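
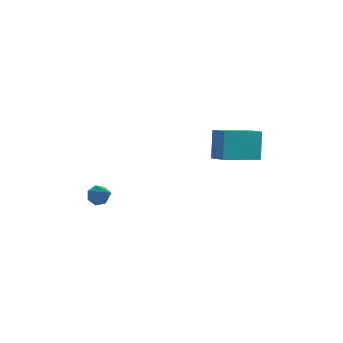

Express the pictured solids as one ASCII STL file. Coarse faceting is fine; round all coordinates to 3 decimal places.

solid 
facet normal -0.812 -0.455 0.366
outer loop
vertex 3.214 3.189 -0.471
vertex 2.683 3.766 -0.933
vertex 3.213 2.288 -1.594
endloop
endfacet
facet normal 0.583 -0.634 0.508
outer loop
vertex 4.797 3.174 -2.307
vertex 3.214 3.189 -0.471
vertex 3.213 2.288 -1.594
endloop
endfacet
facet normal -0.812 -0.455 0.365
outer loop
vertex 3.213 2.288 -1.594
vertex 2.683 3.766 -0.933
vertex 2.682 2.865 -2.057
endloop
endfacet
facet normal -0.001 -0.626 -0.780
outer loop
vertex 2.682 2.865 -2.057
vertex 4.797 3.174 -2.307
vertex 3.213 2.288 -1.594
endloop
endfacet
facet normal 0.001 0.626 0.780
outer loop
vertex 3.214 3.189 -0.471
vertex 4.267 4.652 -1.646
vertex 2.683 3.766 -0.933
endloop
endfacet
facet normal 0.583 -0.634 0.508
outer loop
vertex 4.798 4.075 -1.183
vertex 3.214 3.189 -0.471
vertex 4.797 3.174 -2.307
endloop
endfacet
facet normal 0.000 0.626 0.780
outer loop
vertex 4.798 4.075 -1.183
vertex 4.267 4.652 -1.646
vertex 3.214 3.189 -0.471
endloop
endfacet
facet normal -0.583 0.634 -0.508
outer loop
vertex 2.683 3.766 -0.933
vertex 4.267 4.652 -1.646
vertex 2.682 2.865 -2.057
endloop
endfacet
facet normal -0.001 -0.625 -0.780
outer loop
vertex 4.266 3.751 -2.769
vertex 4.797 3.174 -2.307
vertex 2.682 2.865 -2.057
endloop
endfacet
facet normal -0.583 0.634 -0.508
outer loop
vertex 2.682 2.865 -2.057
vertex 4.267 4.652 -1.646
vertex 4.266 3.751 -2.769
endloop
endfacet
facet normal 0.812 0.455 -0.365
outer loop
vertex 4.266 3.751 -2.769
vertex 4.798 4.075 -1.183
vertex 4.797 3.174 -2.307
endloop
endfacet
facet normal 0.812 0.454 -0.365
outer loop
vertex 4.267 4.652 -1.646
vertex 4.798 4.075 -1.183
vertex 4.266 3.751 -2.769
endloop
endfacet
facet normal -0.369 0.611 -0.700
outer loop
vertex -1.525 -0.418 -2.333
vertex -1.841 -0.225 -1.998
vertex -1.378 -0.076 -2.112
endloop
endfacet
facet normal 0.928 -0.193 -0.319
outer loop
vertex -1.525 -0.418 -2.333
vertex -1.378 -0.076 -2.112
vertex -1.159 -1.355 -0.702
endloop
endfacet
facet normal -0.369 0.610 -0.702
outer loop
vertex -1.378 -0.076 -2.112
vertex -1.841 -0.225 -1.998
vertex -1.58 0.155 -1.805
endloop
endfacet
facet normal 0.869 0.426 0.251
outer loop
vertex -1.378 -0.076 -2.112
vertex -1.58 0.155 -1.805
vertex -1.159 -1.355 -0.702
endloop
endfacet
facet normal -0.371 0.610 -0.700
outer loop
vertex -1.58 0.155 -1.805
vertex -1.841 -0.225 -1.998
vertex -1.978 0.099 -1.643
endloop
endfacet
facet normal 0.222 0.615 0.757
outer loop
vertex -1.58 0.155 -1.805
vertex -1.978 0.099 -1.643
vertex -1.159 -1.355 -0.702
endloop
endfacet
facet normal -0.367 0.612 -0.700
outer loop
vertex -1.978 0.099 -1.643
vertex -1.841 -0.225 -1.998
vertex -2.274 -0.2 -1.749
endloop
endfacet
facet normal -0.527 0.232 0.817
outer loop
vertex -1.978 0.099 -1.643
vertex -2.274 -0.2 -1.749
vertex -1.159 -1.355 -0.702
endloop
endfacet
facet normal -0.368 0.610 -0.701
outer loop
vertex -2.274 -0.2 -1.749
vertex -1.841 -0.225 -1.998
vertex -2.243 -0.518 -2.042
endloop
endfacet
facet normal -0.813 -0.435 0.386
outer loop
vertex -2.274 -0.2 -1.749
vertex -2.243 -0.518 -2.042
vertex -1.159 -1.355 -0.702
endloop
endfacet
facet normal -0.368 0.610 -0.701
outer loop
vertex -2.243 -0.518 -2.042
vertex -1.841 -0.225 -1.998
vertex -1.91 -0.616 -2.302
endloop
endfacet
facet normal -0.423 -0.882 -0.209
outer loop
vertex -2.243 -0.518 -2.042
vertex -1.91 -0.616 -2.302
vertex -1.159 -1.355 -0.702
endloop
endfacet
facet normal -0.370 0.610 -0.701
outer loop
vertex -1.91 -0.616 -2.302
vertex -1.841 -0.225 -1.998
vertex -1.525 -0.418 -2.333
endloop
endfacet
facet normal 0.356 -0.774 -0.524
outer loop
vertex -1.91 -0.616 -2.302
vertex -1.525 -0.418 -2.333
vertex -1.159 -1.355 -0.702
endloop
endfacet

endsolid


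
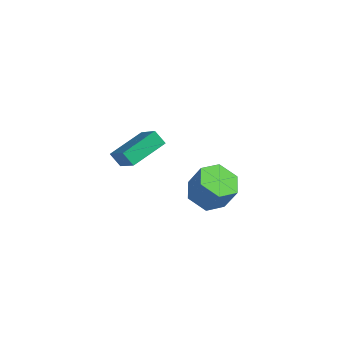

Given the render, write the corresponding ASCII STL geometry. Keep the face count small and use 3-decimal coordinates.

solid 
facet normal -0.410 -0.108 -0.905
outer loop
vertex 2.456 -0.807 -1.895
vertex 1.495 -0.868 -1.452
vertex 1.886 0.074 -1.742
endloop
endfacet
facet normal 0.737 0.546 -0.399
outer loop
vertex 2.456 -0.807 -1.895
vertex 1.886 0.074 -1.742
vertex 3.047 -0.652 -0.591
endloop
endfacet
facet normal 0.737 0.546 -0.399
outer loop
vertex 3.047 -0.652 -0.591
vertex 1.886 0.074 -1.742
vertex 2.477 0.229 -0.438
endloop
endfacet
facet normal 0.410 0.108 0.906
outer loop
vertex 3.047 -0.652 -0.591
vertex 2.477 0.229 -0.438
vertex 2.085 -0.712 -0.148
endloop
endfacet
facet normal -0.410 -0.108 -0.905
outer loop
vertex 1.886 0.074 -1.742
vertex 1.495 -0.868 -1.452
vertex 0.925 0.013 -1.299
endloop
endfacet
facet normal -0.097 0.993 -0.074
outer loop
vertex 1.886 0.074 -1.742
vertex 0.925 0.013 -1.299
vertex 2.477 0.229 -0.438
endloop
endfacet
facet normal -0.097 0.993 -0.075
outer loop
vertex 2.477 0.229 -0.438
vertex 0.925 0.013 -1.299
vertex 1.516 0.169 0.005
endloop
endfacet
facet normal 0.411 0.108 0.905
outer loop
vertex 2.477 0.229 -0.438
vertex 1.516 0.169 0.005
vertex 2.085 -0.712 -0.148
endloop
endfacet
facet normal -0.410 -0.108 -0.906
outer loop
vertex 0.925 0.013 -1.299
vertex 1.495 -0.868 -1.452
vertex 0.533 -0.928 -1.009
endloop
endfacet
facet normal -0.834 0.447 0.324
outer loop
vertex 0.925 0.013 -1.299
vertex 0.533 -0.928 -1.009
vertex 1.516 0.169 0.005
endloop
endfacet
facet normal -0.834 0.447 0.325
outer loop
vertex 1.516 0.169 0.005
vertex 0.533 -0.928 -1.009
vertex 1.124 -0.773 0.295
endloop
endfacet
facet normal 0.411 0.108 0.905
outer loop
vertex 1.516 0.169 0.005
vertex 1.124 -0.773 0.295
vertex 2.085 -0.712 -0.148
endloop
endfacet
facet normal -0.410 -0.108 -0.906
outer loop
vertex 0.533 -0.928 -1.009
vertex 1.495 -0.868 -1.452
vertex 1.103 -1.809 -1.162
endloop
endfacet
facet normal -0.737 -0.546 0.399
outer loop
vertex 0.533 -0.928 -1.009
vertex 1.103 -1.809 -1.162
vertex 1.124 -0.773 0.295
endloop
endfacet
facet normal -0.737 -0.546 0.399
outer loop
vertex 1.124 -0.773 0.295
vertex 1.103 -1.809 -1.162
vertex 1.694 -1.654 0.142
endloop
endfacet
facet normal 0.410 0.108 0.905
outer loop
vertex 1.124 -0.773 0.295
vertex 1.694 -1.654 0.142
vertex 2.085 -0.712 -0.148
endloop
endfacet
facet normal -0.411 -0.108 -0.905
outer loop
vertex 1.103 -1.809 -1.162
vertex 1.495 -0.868 -1.452
vertex 2.064 -1.749 -1.605
endloop
endfacet
facet normal 0.096 -0.993 0.074
outer loop
vertex 1.103 -1.809 -1.162
vertex 2.064 -1.749 -1.605
vertex 1.694 -1.654 0.142
endloop
endfacet
facet normal 0.097 -0.992 0.075
outer loop
vertex 1.694 -1.654 0.142
vertex 2.064 -1.749 -1.605
vertex 2.655 -1.593 -0.301
endloop
endfacet
facet normal 0.410 0.108 0.905
outer loop
vertex 1.694 -1.654 0.142
vertex 2.655 -1.593 -0.301
vertex 2.085 -0.712 -0.148
endloop
endfacet
facet normal -0.411 -0.108 -0.905
outer loop
vertex 2.064 -1.749 -1.605
vertex 1.495 -0.868 -1.452
vertex 2.456 -0.807 -1.895
endloop
endfacet
facet normal 0.834 -0.447 -0.324
outer loop
vertex 2.064 -1.749 -1.605
vertex 2.456 -0.807 -1.895
vertex 2.655 -1.593 -0.301
endloop
endfacet
facet normal 0.833 -0.447 -0.325
outer loop
vertex 2.655 -1.593 -0.301
vertex 2.456 -0.807 -1.895
vertex 3.047 -0.652 -0.591
endloop
endfacet
facet normal 0.410 0.108 0.906
outer loop
vertex 2.655 -1.593 -0.301
vertex 3.047 -0.652 -0.591
vertex 2.085 -0.712 -0.148
endloop
endfacet
facet normal -0.621 0.361 -0.696
outer loop
vertex -4.862 0.325 -2.989
vertex -4.31 2.217 -2.5
vertex -4.223 0.291 -3.577
endloop
endfacet
facet normal -0.272 -0.932 -0.241
outer loop
vertex -2.87 -0.497 -2.06
vertex -4.862 0.325 -2.989
vertex -4.223 0.291 -3.577
endloop
endfacet
facet normal -0.621 0.361 -0.696
outer loop
vertex -4.223 0.291 -3.577
vertex -4.31 2.217 -2.5
vertex -3.67 2.182 -3.089
endloop
endfacet
facet normal 0.735 -0.040 -0.677
outer loop
vertex -3.67 2.182 -3.089
vertex -2.87 -0.497 -2.06
vertex -4.223 0.291 -3.577
endloop
endfacet
facet normal -0.735 0.040 0.676
outer loop
vertex -4.862 0.325 -2.989
vertex -2.957 1.429 -0.983
vertex -4.31 2.217 -2.5
endloop
endfacet
facet normal -0.272 -0.932 -0.241
outer loop
vertex -3.51 -0.462 -1.471
vertex -4.862 0.325 -2.989
vertex -2.87 -0.497 -2.06
endloop
endfacet
facet normal -0.736 0.041 0.676
outer loop
vertex -3.51 -0.462 -1.471
vertex -2.957 1.429 -0.983
vertex -4.862 0.325 -2.989
endloop
endfacet
facet normal 0.273 0.932 0.241
outer loop
vertex -4.31 2.217 -2.5
vertex -2.957 1.429 -0.983
vertex -3.67 2.182 -3.089
endloop
endfacet
facet normal 0.736 -0.040 -0.676
outer loop
vertex -2.318 1.395 -1.571
vertex -2.87 -0.497 -2.06
vertex -3.67 2.182 -3.089
endloop
endfacet
facet normal 0.272 0.932 0.241
outer loop
vertex -3.67 2.182 -3.089
vertex -2.957 1.429 -0.983
vertex -2.318 1.395 -1.571
endloop
endfacet
facet normal 0.621 -0.361 0.696
outer loop
vertex -2.318 1.395 -1.571
vertex -3.51 -0.462 -1.471
vertex -2.87 -0.497 -2.06
endloop
endfacet
facet normal 0.621 -0.361 0.696
outer loop
vertex -2.957 1.429 -0.983
vertex -3.51 -0.462 -1.471
vertex -2.318 1.395 -1.571
endloop
endfacet

endsolid


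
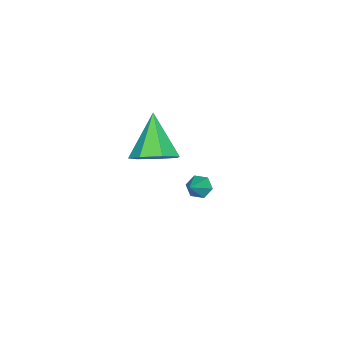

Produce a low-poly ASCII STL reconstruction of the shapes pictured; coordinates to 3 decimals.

solid 
facet normal 0.582 0.347 -0.736
outer loop
vertex 4.974 1.94 1.245
vertex 4.4 2.831 1.211
vertex 5.261 2.621 1.793
endloop
endfacet
facet normal 0.457 -0.667 0.589
outer loop
vertex 4.974 1.94 1.245
vertex 5.261 2.621 1.793
vertex 3.12 2.069 2.829
endloop
endfacet
facet normal 0.582 0.347 -0.736
outer loop
vertex 5.261 2.621 1.793
vertex 4.4 2.831 1.211
vertex 4.9 3.46 1.903
endloop
endfacet
facet normal 0.422 0.063 0.905
outer loop
vertex 5.261 2.621 1.793
vertex 4.9 3.46 1.903
vertex 3.12 2.069 2.829
endloop
endfacet
facet normal 0.582 0.346 -0.736
outer loop
vertex 4.9 3.46 1.903
vertex 4.4 2.831 1.211
vertex 4.163 3.826 1.492
endloop
endfacet
facet normal -0.106 0.641 0.760
outer loop
vertex 4.9 3.46 1.903
vertex 4.163 3.826 1.492
vertex 3.12 2.069 2.829
endloop
endfacet
facet normal 0.583 0.346 -0.735
outer loop
vertex 4.163 3.826 1.492
vertex 4.4 2.831 1.211
vertex 3.605 3.443 0.869
endloop
endfacet
facet normal -0.728 0.633 0.263
outer loop
vertex 4.163 3.826 1.492
vertex 3.605 3.443 0.869
vertex 3.12 2.069 2.829
endloop
endfacet
facet normal 0.583 0.346 -0.735
outer loop
vertex 3.605 3.443 0.869
vertex 4.4 2.831 1.211
vertex 3.646 2.599 0.504
endloop
endfacet
facet normal -0.977 0.044 -0.211
outer loop
vertex 3.605 3.443 0.869
vertex 3.646 2.599 0.504
vertex 3.12 2.069 2.829
endloop
endfacet
facet normal 0.582 0.347 -0.735
outer loop
vertex 3.646 2.599 0.504
vertex 4.4 2.831 1.211
vertex 4.255 1.931 0.671
endloop
endfacet
facet normal -0.664 -0.682 -0.306
outer loop
vertex 3.646 2.599 0.504
vertex 4.255 1.931 0.671
vertex 3.12 2.069 2.829
endloop
endfacet
facet normal 0.582 0.347 -0.735
outer loop
vertex 4.255 1.931 0.671
vertex 4.4 2.831 1.211
vertex 4.974 1.94 1.245
endloop
endfacet
facet normal -0.027 -0.998 0.050
outer loop
vertex 4.255 1.931 0.671
vertex 4.974 1.94 1.245
vertex 3.12 2.069 2.829
endloop
endfacet
facet normal -0.801 -0.074 -0.594
outer loop
vertex 0.712 3.18 -4.014
vertex 0.447 2.808 -3.61
vertex 0.362 3.411 -3.571
endloop
endfacet
facet normal 0.445 0.888 -0.111
outer loop
vertex 0.712 3.18 -4.014
vertex 0.362 3.411 -3.571
vertex 1.553 2.912 -2.79
endloop
endfacet
facet normal -0.802 -0.075 -0.593
outer loop
vertex 0.362 3.411 -3.571
vertex 0.447 2.808 -3.61
vertex 0.097 3.039 -3.166
endloop
endfacet
facet normal -0.098 0.764 0.638
outer loop
vertex 0.362 3.411 -3.571
vertex 0.097 3.039 -3.166
vertex 1.553 2.912 -2.79
endloop
endfacet
facet normal -0.802 -0.075 -0.593
outer loop
vertex 0.097 3.039 -3.166
vertex 0.447 2.808 -3.61
vertex 0.182 2.436 -3.205
endloop
endfacet
facet normal -0.257 -0.098 0.961
outer loop
vertex 0.097 3.039 -3.166
vertex 0.182 2.436 -3.205
vertex 1.553 2.912 -2.79
endloop
endfacet
facet normal -0.801 -0.076 -0.594
outer loop
vertex 0.182 2.436 -3.205
vertex 0.447 2.808 -3.61
vertex 0.532 2.205 -3.648
endloop
endfacet
facet normal 0.128 -0.835 0.536
outer loop
vertex 0.182 2.436 -3.205
vertex 0.532 2.205 -3.648
vertex 1.553 2.912 -2.79
endloop
endfacet
facet normal -0.801 -0.076 -0.594
outer loop
vertex 0.532 2.205 -3.648
vertex 0.447 2.808 -3.61
vertex 0.797 2.577 -4.053
endloop
endfacet
facet normal 0.671 -0.710 -0.213
outer loop
vertex 0.532 2.205 -3.648
vertex 0.797 2.577 -4.053
vertex 1.553 2.912 -2.79
endloop
endfacet
facet normal -0.801 -0.074 -0.594
outer loop
vertex 0.797 2.577 -4.053
vertex 0.447 2.808 -3.61
vertex 0.712 3.18 -4.014
endloop
endfacet
facet normal 0.830 0.152 -0.537
outer loop
vertex 0.797 2.577 -4.053
vertex 0.712 3.18 -4.014
vertex 1.553 2.912 -2.79
endloop
endfacet

endsolid


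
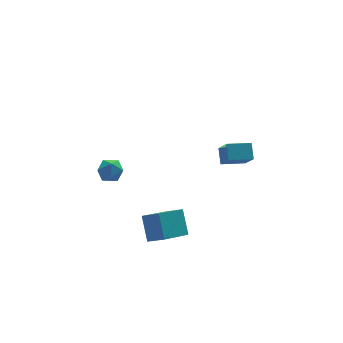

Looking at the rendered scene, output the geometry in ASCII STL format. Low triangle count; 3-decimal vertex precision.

solid 
facet normal -0.790 0.510 0.341
outer loop
vertex -2.837 3.896 -1.548
vertex -2.976 3.334 -1.028
vertex -2.511 3.93 -0.843
endloop
endfacet
facet normal -0.290 0.953 0.088
outer loop
vertex -2.837 3.896 -1.548
vertex -2.511 3.93 -0.843
vertex -2.094 4.115 -1.473
endloop
endfacet
facet normal -0.171 0.785 -0.595
outer loop
vertex -2.837 3.896 -1.548
vertex -2.094 4.115 -1.473
vertex -2.301 3.634 -2.048
endloop
endfacet
facet normal -0.597 0.239 -0.766
outer loop
vertex -2.837 3.896 -1.548
vertex -2.301 3.634 -2.048
vertex -2.846 3.151 -1.774
endloop
endfacet
facet normal -0.980 0.069 -0.188
outer loop
vertex -2.837 3.896 -1.548
vertex -2.846 3.151 -1.774
vertex -2.976 3.334 -1.028
endloop
endfacet
facet normal 0.312 0.836 0.452
outer loop
vertex -2.094 4.115 -1.473
vertex -2.511 3.93 -0.843
vertex -1.774 3.689 -0.906
endloop
endfacet
facet normal -0.495 0.119 0.860
outer loop
vertex -2.511 3.93 -0.843
vertex -2.976 3.334 -1.028
vertex -2.319 3.206 -0.632
endloop
endfacet
facet normal -0.803 -0.595 0.006
outer loop
vertex -2.976 3.334 -1.028
vertex -2.846 3.151 -1.774
vertex -2.526 2.725 -1.207
endloop
endfacet
facet normal -0.184 -0.320 -0.929
outer loop
vertex -2.846 3.151 -1.774
vertex -2.301 3.634 -2.048
vertex -2.109 2.91 -1.837
endloop
endfacet
facet normal 0.504 0.565 -0.654
outer loop
vertex -2.301 3.634 -2.048
vertex -2.094 4.115 -1.473
vertex -1.644 3.506 -1.652
endloop
endfacet
facet normal 0.597 -0.239 0.766
outer loop
vertex -1.783 2.944 -1.132
vertex -1.774 3.689 -0.906
vertex -2.319 3.206 -0.632
endloop
endfacet
facet normal 0.171 -0.785 0.595
outer loop
vertex -1.783 2.944 -1.132
vertex -2.319 3.206 -0.632
vertex -2.526 2.725 -1.207
endloop
endfacet
facet normal 0.290 -0.953 -0.088
outer loop
vertex -1.783 2.944 -1.132
vertex -2.526 2.725 -1.207
vertex -2.109 2.91 -1.837
endloop
endfacet
facet normal 0.790 -0.510 -0.341
outer loop
vertex -1.783 2.944 -1.132
vertex -2.109 2.91 -1.837
vertex -1.644 3.506 -1.652
endloop
endfacet
facet normal 0.980 -0.069 0.188
outer loop
vertex -1.783 2.944 -1.132
vertex -1.644 3.506 -1.652
vertex -1.774 3.689 -0.906
endloop
endfacet
facet normal 0.184 0.320 0.929
outer loop
vertex -2.319 3.206 -0.632
vertex -1.774 3.689 -0.906
vertex -2.511 3.93 -0.843
endloop
endfacet
facet normal -0.504 -0.565 0.654
outer loop
vertex -2.526 2.725 -1.207
vertex -2.319 3.206 -0.632
vertex -2.976 3.334 -1.028
endloop
endfacet
facet normal -0.312 -0.836 -0.452
outer loop
vertex -2.109 2.91 -1.837
vertex -2.526 2.725 -1.207
vertex -2.846 3.151 -1.774
endloop
endfacet
facet normal 0.495 -0.119 -0.860
outer loop
vertex -1.644 3.506 -1.652
vertex -2.109 2.91 -1.837
vertex -2.301 3.634 -2.048
endloop
endfacet
facet normal 0.803 0.595 -0.006
outer loop
vertex -1.774 3.689 -0.906
vertex -1.644 3.506 -1.652
vertex -2.094 4.115 -1.473
endloop
endfacet
facet normal -0.984 0.117 0.133
outer loop
vertex 1.463 -2.967 3.133
vertex 1.63 -2.283 3.77
vertex 1.44 -2.052 2.155
endloop
endfacet
facet normal -0.175 -0.721 -0.670
outer loop
vertex 2.67 -2.197 1.99
vertex 1.463 -2.967 3.133
vertex 1.44 -2.052 2.155
endloop
endfacet
facet normal -0.984 0.117 0.132
outer loop
vertex 1.44 -2.052 2.155
vertex 1.63 -2.283 3.77
vertex 1.607 -1.367 2.792
endloop
endfacet
facet normal -0.017 0.683 -0.730
outer loop
vertex 1.607 -1.367 2.792
vertex 2.67 -2.197 1.99
vertex 1.44 -2.052 2.155
endloop
endfacet
facet normal 0.017 -0.684 0.730
outer loop
vertex 1.463 -2.967 3.133
vertex 2.86 -2.428 3.605
vertex 1.63 -2.283 3.77
endloop
endfacet
facet normal -0.176 -0.721 -0.671
outer loop
vertex 2.693 -3.113 2.968
vertex 1.463 -2.967 3.133
vertex 2.67 -2.197 1.99
endloop
endfacet
facet normal 0.017 -0.683 0.730
outer loop
vertex 2.693 -3.113 2.968
vertex 2.86 -2.428 3.605
vertex 1.463 -2.967 3.133
endloop
endfacet
facet normal 0.175 0.721 0.671
outer loop
vertex 1.63 -2.283 3.77
vertex 2.86 -2.428 3.605
vertex 1.607 -1.367 2.792
endloop
endfacet
facet normal -0.017 0.684 -0.730
outer loop
vertex 2.837 -1.513 2.627
vertex 2.67 -2.197 1.99
vertex 1.607 -1.367 2.792
endloop
endfacet
facet normal 0.176 0.721 0.670
outer loop
vertex 1.607 -1.367 2.792
vertex 2.86 -2.428 3.605
vertex 2.837 -1.513 2.627
endloop
endfacet
facet normal 0.984 -0.117 -0.133
outer loop
vertex 2.837 -1.513 2.627
vertex 2.693 -3.113 2.968
vertex 2.67 -2.197 1.99
endloop
endfacet
facet normal 0.984 -0.117 -0.132
outer loop
vertex 2.86 -2.428 3.605
vertex 2.693 -3.113 2.968
vertex 2.837 -1.513 2.627
endloop
endfacet
facet normal -0.790 -0.445 0.421
outer loop
vertex -2.228 -4.098 -0.772
vertex -2.152 -3.155 0.367
vertex -2.845 -3.462 -1.257
endloop
endfacet
facet normal -0.052 -0.637 -0.769
outer loop
vertex -1.288 -2.585 -2.087
vertex -2.228 -4.098 -0.772
vertex -2.845 -3.462 -1.257
endloop
endfacet
facet normal -0.791 -0.444 0.421
outer loop
vertex -2.845 -3.462 -1.257
vertex -2.152 -3.155 0.367
vertex -2.768 -2.519 -0.118
endloop
endfacet
facet normal -0.611 0.630 -0.480
outer loop
vertex -2.768 -2.519 -0.118
vertex -1.288 -2.585 -2.087
vertex -2.845 -3.462 -1.257
endloop
endfacet
facet normal 0.611 -0.629 0.480
outer loop
vertex -2.228 -4.098 -0.772
vertex -0.595 -2.278 -0.463
vertex -2.152 -3.155 0.367
endloop
endfacet
facet normal -0.052 -0.637 -0.769
outer loop
vertex -0.672 -3.221 -1.602
vertex -2.228 -4.098 -0.772
vertex -1.288 -2.585 -2.087
endloop
endfacet
facet normal 0.611 -0.630 0.480
outer loop
vertex -0.672 -3.221 -1.602
vertex -0.595 -2.278 -0.463
vertex -2.228 -4.098 -0.772
endloop
endfacet
facet normal 0.052 0.637 0.769
outer loop
vertex -2.152 -3.155 0.367
vertex -0.595 -2.278 -0.463
vertex -2.768 -2.519 -0.118
endloop
endfacet
facet normal -0.611 0.629 -0.480
outer loop
vertex -1.212 -1.642 -0.948
vertex -1.288 -2.585 -2.087
vertex -2.768 -2.519 -0.118
endloop
endfacet
facet normal 0.052 0.637 0.769
outer loop
vertex -2.768 -2.519 -0.118
vertex -0.595 -2.278 -0.463
vertex -1.212 -1.642 -0.948
endloop
endfacet
facet normal 0.791 0.445 -0.421
outer loop
vertex -1.212 -1.642 -0.948
vertex -0.672 -3.221 -1.602
vertex -1.288 -2.585 -2.087
endloop
endfacet
facet normal 0.790 0.445 -0.422
outer loop
vertex -0.595 -2.278 -0.463
vertex -0.672 -3.221 -1.602
vertex -1.212 -1.642 -0.948
endloop
endfacet

endsolid


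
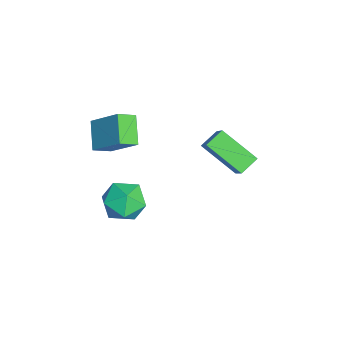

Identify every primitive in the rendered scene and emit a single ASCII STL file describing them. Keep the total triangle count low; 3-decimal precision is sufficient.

solid 
facet normal -0.168 0.147 0.975
outer loop
vertex 1.654 -1.233 -1.898
vertex 1.64 -2.346 -1.733
vertex 2.607 -1.777 -1.652
endloop
endfacet
facet normal 0.211 0.685 0.698
outer loop
vertex 1.654 -1.233 -1.898
vertex 2.607 -1.777 -1.652
vertex 2.606 -0.974 -2.44
endloop
endfacet
facet normal -0.170 0.971 0.166
outer loop
vertex 1.654 -1.233 -1.898
vertex 2.606 -0.974 -2.44
vertex 1.637 -1.046 -3.007
endloop
endfacet
facet normal -0.783 0.611 0.115
outer loop
vertex 1.654 -1.233 -1.898
vertex 1.637 -1.046 -3.007
vertex 1.04 -1.894 -2.571
endloop
endfacet
facet normal -0.782 0.101 0.615
outer loop
vertex 1.654 -1.233 -1.898
vertex 1.04 -1.894 -2.571
vertex 1.64 -2.346 -1.733
endloop
endfacet
facet normal 0.808 0.413 0.420
outer loop
vertex 2.606 -0.974 -2.44
vertex 2.607 -1.777 -1.652
vertex 3.18 -1.926 -2.609
endloop
endfacet
facet normal 0.197 -0.458 0.867
outer loop
vertex 2.607 -1.777 -1.652
vertex 1.64 -2.346 -1.733
vertex 2.583 -2.774 -2.173
endloop
endfacet
facet normal -0.798 -0.532 0.285
outer loop
vertex 1.64 -2.346 -1.733
vertex 1.04 -1.894 -2.571
vertex 1.614 -2.846 -2.74
endloop
endfacet
facet normal -0.799 0.293 -0.524
outer loop
vertex 1.04 -1.894 -2.571
vertex 1.637 -1.046 -3.007
vertex 1.613 -2.043 -3.528
endloop
endfacet
facet normal 0.193 0.877 -0.440
outer loop
vertex 1.637 -1.046 -3.007
vertex 2.606 -0.974 -2.44
vertex 2.58 -1.474 -3.447
endloop
endfacet
facet normal 0.783 -0.611 -0.115
outer loop
vertex 2.566 -2.587 -3.282
vertex 3.18 -1.926 -2.609
vertex 2.583 -2.774 -2.173
endloop
endfacet
facet normal 0.170 -0.971 -0.166
outer loop
vertex 2.566 -2.587 -3.282
vertex 2.583 -2.774 -2.173
vertex 1.614 -2.846 -2.74
endloop
endfacet
facet normal -0.211 -0.685 -0.698
outer loop
vertex 2.566 -2.587 -3.282
vertex 1.614 -2.846 -2.74
vertex 1.613 -2.043 -3.528
endloop
endfacet
facet normal 0.168 -0.147 -0.975
outer loop
vertex 2.566 -2.587 -3.282
vertex 1.613 -2.043 -3.528
vertex 2.58 -1.474 -3.447
endloop
endfacet
facet normal 0.782 -0.101 -0.615
outer loop
vertex 2.566 -2.587 -3.282
vertex 2.58 -1.474 -3.447
vertex 3.18 -1.926 -2.609
endloop
endfacet
facet normal 0.799 -0.293 0.524
outer loop
vertex 2.583 -2.774 -2.173
vertex 3.18 -1.926 -2.609
vertex 2.607 -1.777 -1.652
endloop
endfacet
facet normal -0.193 -0.877 0.440
outer loop
vertex 1.614 -2.846 -2.74
vertex 2.583 -2.774 -2.173
vertex 1.64 -2.346 -1.733
endloop
endfacet
facet normal -0.808 -0.413 -0.420
outer loop
vertex 1.613 -2.043 -3.528
vertex 1.614 -2.846 -2.74
vertex 1.04 -1.894 -2.571
endloop
endfacet
facet normal -0.197 0.458 -0.867
outer loop
vertex 2.58 -1.474 -3.447
vertex 1.613 -2.043 -3.528
vertex 1.637 -1.046 -3.007
endloop
endfacet
facet normal 0.798 0.532 -0.285
outer loop
vertex 3.18 -1.926 -2.609
vertex 2.58 -1.474 -3.447
vertex 2.606 -0.974 -2.44
endloop
endfacet
facet normal -0.690 -0.064 -0.721
outer loop
vertex -3.156 1.756 -4.132
vertex -3.728 2.508 -3.651
vertex -2.109 3.278 -5.27
endloop
endfacet
facet normal 0.539 -0.710 -0.454
outer loop
vertex -0.652 3.412 -3.749
vertex -3.156 1.756 -4.132
vertex -2.109 3.278 -5.27
endloop
endfacet
facet normal -0.690 -0.063 -0.721
outer loop
vertex -2.109 3.278 -5.27
vertex -3.728 2.508 -3.651
vertex -2.68 4.03 -4.789
endloop
endfacet
facet normal 0.483 0.702 -0.524
outer loop
vertex -2.68 4.03 -4.789
vertex -0.652 3.412 -3.749
vertex -2.109 3.278 -5.27
endloop
endfacet
facet normal -0.482 -0.702 0.524
outer loop
vertex -3.156 1.756 -4.132
vertex -2.271 2.642 -2.13
vertex -3.728 2.508 -3.651
endloop
endfacet
facet normal 0.539 -0.710 -0.453
outer loop
vertex -1.7 1.89 -2.611
vertex -3.156 1.756 -4.132
vertex -0.652 3.412 -3.749
endloop
endfacet
facet normal -0.483 -0.702 0.524
outer loop
vertex -1.7 1.89 -2.611
vertex -2.271 2.642 -2.13
vertex -3.156 1.756 -4.132
endloop
endfacet
facet normal -0.539 0.710 0.453
outer loop
vertex -3.728 2.508 -3.651
vertex -2.271 2.642 -2.13
vertex -2.68 4.03 -4.789
endloop
endfacet
facet normal 0.483 0.702 -0.524
outer loop
vertex -1.224 4.164 -3.268
vertex -0.652 3.412 -3.749
vertex -2.68 4.03 -4.789
endloop
endfacet
facet normal -0.539 0.710 0.453
outer loop
vertex -2.68 4.03 -4.789
vertex -2.271 2.642 -2.13
vertex -1.224 4.164 -3.268
endloop
endfacet
facet normal 0.690 0.064 0.721
outer loop
vertex -1.224 4.164 -3.268
vertex -1.7 1.89 -2.611
vertex -0.652 3.412 -3.749
endloop
endfacet
facet normal 0.691 0.064 0.720
outer loop
vertex -2.271 2.642 -2.13
vertex -1.7 1.89 -2.611
vertex -1.224 4.164 -3.268
endloop
endfacet
facet normal -0.820 -0.029 0.572
outer loop
vertex -2.607 -3.242 -1.459
vertex -1.735 -2.04 -0.149
vertex -2.984 -2.425 -1.958
endloop
endfacet
facet normal -0.440 -0.607 -0.661
outer loop
vertex -1.705 -2.38 -2.851
vertex -2.607 -3.242 -1.459
vertex -2.984 -2.425 -1.958
endloop
endfacet
facet normal -0.820 -0.028 0.572
outer loop
vertex -2.984 -2.425 -1.958
vertex -1.735 -2.04 -0.149
vertex -2.112 -1.222 -0.649
endloop
endfacet
facet normal -0.367 0.794 -0.485
outer loop
vertex -2.112 -1.222 -0.649
vertex -1.705 -2.38 -2.851
vertex -2.984 -2.425 -1.958
endloop
endfacet
facet normal 0.366 -0.794 0.485
outer loop
vertex -2.607 -3.242 -1.459
vertex -0.456 -1.995 -1.042
vertex -1.735 -2.04 -0.149
endloop
endfacet
facet normal -0.440 -0.607 -0.661
outer loop
vertex -1.328 -3.198 -2.351
vertex -2.607 -3.242 -1.459
vertex -1.705 -2.38 -2.851
endloop
endfacet
facet normal 0.366 -0.794 0.486
outer loop
vertex -1.328 -3.198 -2.351
vertex -0.456 -1.995 -1.042
vertex -2.607 -3.242 -1.459
endloop
endfacet
facet normal 0.440 0.607 0.661
outer loop
vertex -1.735 -2.04 -0.149
vertex -0.456 -1.995 -1.042
vertex -2.112 -1.222 -0.649
endloop
endfacet
facet normal -0.366 0.794 -0.485
outer loop
vertex -0.833 -1.178 -1.541
vertex -1.705 -2.38 -2.851
vertex -2.112 -1.222 -0.649
endloop
endfacet
facet normal 0.440 0.607 0.661
outer loop
vertex -2.112 -1.222 -0.649
vertex -0.456 -1.995 -1.042
vertex -0.833 -1.178 -1.541
endloop
endfacet
facet normal 0.820 0.028 -0.572
outer loop
vertex -0.833 -1.178 -1.541
vertex -1.328 -3.198 -2.351
vertex -1.705 -2.38 -2.851
endloop
endfacet
facet normal 0.820 0.029 -0.572
outer loop
vertex -0.456 -1.995 -1.042
vertex -1.328 -3.198 -2.351
vertex -0.833 -1.178 -1.541
endloop
endfacet

endsolid


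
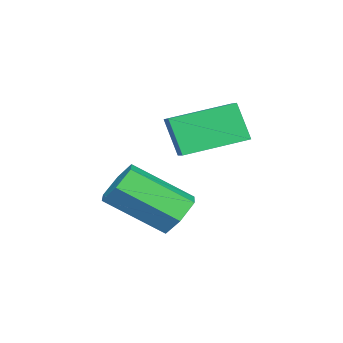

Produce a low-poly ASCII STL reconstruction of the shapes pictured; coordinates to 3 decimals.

solid 
facet normal -0.279 0.775 -0.566
outer loop
vertex 0.711 -3.327 0.159
vertex 0.117 -3.149 0.696
vertex 0.862 -2.817 0.783
endloop
endfacet
facet normal 0.942 0.108 -0.316
outer loop
vertex 0.711 -3.327 0.159
vertex 0.862 -2.817 0.783
vertex 1.316 -5.01 1.387
endloop
endfacet
facet normal 0.942 0.108 -0.317
outer loop
vertex 1.316 -5.01 1.387
vertex 0.862 -2.817 0.783
vertex 1.468 -4.5 2.011
endloop
endfacet
facet normal 0.279 -0.776 0.566
outer loop
vertex 1.316 -5.01 1.387
vertex 1.468 -4.5 2.011
vertex 0.723 -4.831 1.924
endloop
endfacet
facet normal -0.279 0.775 -0.567
outer loop
vertex 0.862 -2.817 0.783
vertex 0.117 -3.149 0.696
vertex 0.269 -2.638 1.32
endloop
endfacet
facet normal 0.632 0.592 0.500
outer loop
vertex 0.862 -2.817 0.783
vertex 0.269 -2.638 1.32
vertex 1.468 -4.5 2.011
endloop
endfacet
facet normal 0.631 0.592 0.501
outer loop
vertex 1.468 -4.5 2.011
vertex 0.269 -2.638 1.32
vertex 0.874 -4.321 2.548
endloop
endfacet
facet normal 0.278 -0.776 0.567
outer loop
vertex 1.468 -4.5 2.011
vertex 0.874 -4.321 2.548
vertex 0.723 -4.831 1.924
endloop
endfacet
facet normal -0.279 0.775 -0.567
outer loop
vertex 0.269 -2.638 1.32
vertex 0.117 -3.149 0.696
vertex -0.476 -2.97 1.233
endloop
endfacet
facet normal -0.311 0.485 0.817
outer loop
vertex 0.269 -2.638 1.32
vertex -0.476 -2.97 1.233
vertex 0.874 -4.321 2.548
endloop
endfacet
facet normal -0.311 0.485 0.817
outer loop
vertex 0.874 -4.321 2.548
vertex -0.476 -2.97 1.233
vertex 0.129 -4.653 2.461
endloop
endfacet
facet normal 0.279 -0.775 0.566
outer loop
vertex 0.874 -4.321 2.548
vertex 0.129 -4.653 2.461
vertex 0.723 -4.831 1.924
endloop
endfacet
facet normal -0.279 0.776 -0.566
outer loop
vertex -0.476 -2.97 1.233
vertex 0.117 -3.149 0.696
vertex -0.628 -3.48 0.609
endloop
endfacet
facet normal -0.942 -0.107 0.317
outer loop
vertex -0.476 -2.97 1.233
vertex -0.628 -3.48 0.609
vertex 0.129 -4.653 2.461
endloop
endfacet
facet normal -0.942 -0.108 0.317
outer loop
vertex 0.129 -4.653 2.461
vertex -0.628 -3.48 0.609
vertex -0.022 -5.163 1.837
endloop
endfacet
facet normal 0.279 -0.775 0.566
outer loop
vertex 0.129 -4.653 2.461
vertex -0.022 -5.163 1.837
vertex 0.723 -4.831 1.924
endloop
endfacet
facet normal -0.278 0.776 -0.567
outer loop
vertex -0.628 -3.48 0.609
vertex 0.117 -3.149 0.696
vertex -0.034 -3.659 0.072
endloop
endfacet
facet normal -0.631 -0.593 -0.501
outer loop
vertex -0.628 -3.48 0.609
vertex -0.034 -3.659 0.072
vertex -0.022 -5.163 1.837
endloop
endfacet
facet normal -0.632 -0.592 -0.500
outer loop
vertex -0.022 -5.163 1.837
vertex -0.034 -3.659 0.072
vertex 0.571 -5.342 1.3
endloop
endfacet
facet normal 0.279 -0.775 0.567
outer loop
vertex -0.022 -5.163 1.837
vertex 0.571 -5.342 1.3
vertex 0.723 -4.831 1.924
endloop
endfacet
facet normal -0.279 0.775 -0.566
outer loop
vertex -0.034 -3.659 0.072
vertex 0.117 -3.149 0.696
vertex 0.711 -3.327 0.159
endloop
endfacet
facet normal 0.311 -0.485 -0.817
outer loop
vertex -0.034 -3.659 0.072
vertex 0.711 -3.327 0.159
vertex 0.571 -5.342 1.3
endloop
endfacet
facet normal 0.311 -0.485 -0.817
outer loop
vertex 0.571 -5.342 1.3
vertex 0.711 -3.327 0.159
vertex 1.316 -5.01 1.387
endloop
endfacet
facet normal 0.279 -0.775 0.567
outer loop
vertex 0.571 -5.342 1.3
vertex 1.316 -5.01 1.387
vertex 0.723 -4.831 1.924
endloop
endfacet
facet normal -0.784 -0.529 -0.325
outer loop
vertex -0.568 -3.961 4.09
vertex -1.807 -2.405 4.545
vertex -0.388 -3.443 2.812
endloop
endfacet
facet normal 0.607 -0.763 -0.224
outer loop
vertex 0.247 -3.015 3.075
vertex -0.568 -3.961 4.09
vertex -0.388 -3.443 2.812
endloop
endfacet
facet normal -0.784 -0.530 -0.325
outer loop
vertex -0.388 -3.443 2.812
vertex -1.807 -2.405 4.545
vertex -1.627 -1.888 3.267
endloop
endfacet
facet normal 0.130 0.372 -0.919
outer loop
vertex -1.627 -1.888 3.267
vertex 0.247 -3.015 3.075
vertex -0.388 -3.443 2.812
endloop
endfacet
facet normal -0.130 -0.372 0.919
outer loop
vertex -0.568 -3.961 4.09
vertex -1.172 -1.977 4.808
vertex -1.807 -2.405 4.545
endloop
endfacet
facet normal 0.607 -0.762 -0.223
outer loop
vertex 0.067 -3.532 4.353
vertex -0.568 -3.961 4.09
vertex 0.247 -3.015 3.075
endloop
endfacet
facet normal -0.129 -0.372 0.919
outer loop
vertex 0.067 -3.532 4.353
vertex -1.172 -1.977 4.808
vertex -0.568 -3.961 4.09
endloop
endfacet
facet normal -0.607 0.763 0.223
outer loop
vertex -1.807 -2.405 4.545
vertex -1.172 -1.977 4.808
vertex -1.627 -1.888 3.267
endloop
endfacet
facet normal 0.129 0.372 -0.919
outer loop
vertex -0.992 -1.459 3.53
vertex 0.247 -3.015 3.075
vertex -1.627 -1.888 3.267
endloop
endfacet
facet normal -0.607 0.762 0.223
outer loop
vertex -1.627 -1.888 3.267
vertex -1.172 -1.977 4.808
vertex -0.992 -1.459 3.53
endloop
endfacet
facet normal 0.784 0.529 0.325
outer loop
vertex -0.992 -1.459 3.53
vertex 0.067 -3.532 4.353
vertex 0.247 -3.015 3.075
endloop
endfacet
facet normal 0.784 0.529 0.325
outer loop
vertex -1.172 -1.977 4.808
vertex 0.067 -3.532 4.353
vertex -0.992 -1.459 3.53
endloop
endfacet

endsolid


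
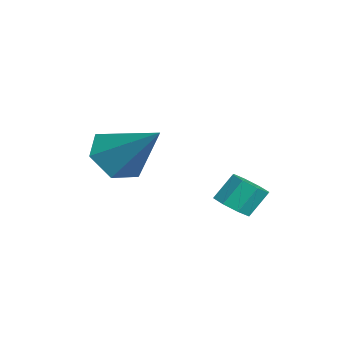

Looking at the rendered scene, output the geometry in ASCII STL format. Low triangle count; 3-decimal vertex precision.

solid 
facet normal -0.603 -0.486 -0.633
outer loop
vertex 0.81 -3.559 -0.78
vertex -0.017 -3.249 -0.23
vertex 0.335 -2.664 -1.014
endloop
endfacet
facet normal 0.835 0.327 -0.443
outer loop
vertex 0.81 -3.559 -0.78
vertex 0.335 -2.664 -1.014
vertex 1.297 -2.191 1.15
endloop
endfacet
facet normal -0.603 -0.486 -0.633
outer loop
vertex 0.335 -2.664 -1.014
vertex -0.017 -3.249 -0.23
vertex -0.492 -2.354 -0.464
endloop
endfacet
facet normal 0.167 0.945 -0.281
outer loop
vertex 0.335 -2.664 -1.014
vertex -0.492 -2.354 -0.464
vertex 1.297 -2.191 1.15
endloop
endfacet
facet normal -0.603 -0.485 -0.633
outer loop
vertex -0.492 -2.354 -0.464
vertex -0.017 -3.249 -0.23
vertex -0.844 -2.94 0.32
endloop
endfacet
facet normal -0.438 0.803 0.404
outer loop
vertex -0.492 -2.354 -0.464
vertex -0.844 -2.94 0.32
vertex 1.297 -2.191 1.15
endloop
endfacet
facet normal -0.603 -0.485 -0.633
outer loop
vertex -0.844 -2.94 0.32
vertex -0.017 -3.249 -0.23
vertex -0.369 -3.835 0.554
endloop
endfacet
facet normal -0.374 0.044 0.926
outer loop
vertex -0.844 -2.94 0.32
vertex -0.369 -3.835 0.554
vertex 1.297 -2.191 1.15
endloop
endfacet
facet normal -0.603 -0.485 -0.633
outer loop
vertex -0.369 -3.835 0.554
vertex -0.017 -3.249 -0.23
vertex 0.458 -4.144 0.004
endloop
endfacet
facet normal 0.294 -0.574 0.764
outer loop
vertex -0.369 -3.835 0.554
vertex 0.458 -4.144 0.004
vertex 1.297 -2.191 1.15
endloop
endfacet
facet normal -0.603 -0.486 -0.633
outer loop
vertex 0.458 -4.144 0.004
vertex -0.017 -3.249 -0.23
vertex 0.81 -3.559 -0.78
endloop
endfacet
facet normal 0.898 -0.433 0.080
outer loop
vertex 0.458 -4.144 0.004
vertex 0.81 -3.559 -0.78
vertex 1.297 -2.191 1.15
endloop
endfacet
facet normal 0.144 -0.581 -0.801
outer loop
vertex 4.015 -0.492 -0.973
vertex 3.372 -0.524 -1.065
vertex 3.846 -0.128 -1.267
endloop
endfacet
facet normal 0.930 0.356 -0.093
outer loop
vertex 4.015 -0.492 -0.973
vertex 3.846 -0.128 -1.267
vertex 3.871 0.095 -0.164
endloop
endfacet
facet normal 0.930 0.356 -0.093
outer loop
vertex 3.871 0.095 -0.164
vertex 3.846 -0.128 -1.267
vertex 3.702 0.459 -0.458
endloop
endfacet
facet normal -0.141 0.581 0.801
outer loop
vertex 3.871 0.095 -0.164
vertex 3.702 0.459 -0.458
vertex 3.228 0.064 -0.255
endloop
endfacet
facet normal 0.144 -0.581 -0.801
outer loop
vertex 3.846 -0.128 -1.267
vertex 3.372 -0.524 -1.065
vertex 3.4 0.004 -1.443
endloop
endfacet
facet normal 0.418 0.769 -0.483
outer loop
vertex 3.846 -0.128 -1.267
vertex 3.4 0.004 -1.443
vertex 3.702 0.459 -0.458
endloop
endfacet
facet normal 0.420 0.768 -0.484
outer loop
vertex 3.702 0.459 -0.458
vertex 3.4 0.004 -1.443
vertex 3.256 0.592 -0.634
endloop
endfacet
facet normal -0.142 0.582 0.801
outer loop
vertex 3.702 0.459 -0.458
vertex 3.256 0.592 -0.634
vertex 3.228 0.064 -0.255
endloop
endfacet
facet normal 0.141 -0.581 -0.801
outer loop
vertex 3.4 0.004 -1.443
vertex 3.372 -0.524 -1.065
vertex 2.937 -0.172 -1.397
endloop
endfacet
facet normal -0.337 0.732 -0.592
outer loop
vertex 3.4 0.004 -1.443
vertex 2.937 -0.172 -1.397
vertex 3.256 0.592 -0.634
endloop
endfacet
facet normal -0.340 0.732 -0.591
outer loop
vertex 3.256 0.592 -0.634
vertex 2.937 -0.172 -1.397
vertex 2.793 0.415 -0.587
endloop
endfacet
facet normal -0.141 0.582 0.801
outer loop
vertex 3.256 0.592 -0.634
vertex 2.793 0.415 -0.587
vertex 3.228 0.064 -0.255
endloop
endfacet
facet normal 0.141 -0.581 -0.801
outer loop
vertex 2.937 -0.172 -1.397
vertex 3.372 -0.524 -1.065
vertex 2.729 -0.555 -1.156
endloop
endfacet
facet normal -0.897 0.266 -0.352
outer loop
vertex 2.937 -0.172 -1.397
vertex 2.729 -0.555 -1.156
vertex 2.793 0.415 -0.587
endloop
endfacet
facet normal -0.897 0.266 -0.353
outer loop
vertex 2.793 0.415 -0.587
vertex 2.729 -0.555 -1.156
vertex 2.585 0.032 -0.347
endloop
endfacet
facet normal -0.144 0.580 0.802
outer loop
vertex 2.793 0.415 -0.587
vertex 2.585 0.032 -0.347
vertex 3.228 0.064 -0.255
endloop
endfacet
facet normal 0.141 -0.581 -0.801
outer loop
vertex 2.729 -0.555 -1.156
vertex 3.372 -0.524 -1.065
vertex 2.898 -0.919 -0.862
endloop
endfacet
facet normal -0.930 -0.356 0.093
outer loop
vertex 2.729 -0.555 -1.156
vertex 2.898 -0.919 -0.862
vertex 2.585 0.032 -0.347
endloop
endfacet
facet normal -0.930 -0.356 0.093
outer loop
vertex 2.585 0.032 -0.347
vertex 2.898 -0.919 -0.862
vertex 2.754 -0.332 -0.053
endloop
endfacet
facet normal -0.144 0.581 0.801
outer loop
vertex 2.585 0.032 -0.347
vertex 2.754 -0.332 -0.053
vertex 3.228 0.064 -0.255
endloop
endfacet
facet normal 0.142 -0.582 -0.801
outer loop
vertex 2.898 -0.919 -0.862
vertex 3.372 -0.524 -1.065
vertex 3.344 -1.052 -0.686
endloop
endfacet
facet normal -0.420 -0.769 0.483
outer loop
vertex 2.898 -0.919 -0.862
vertex 3.344 -1.052 -0.686
vertex 2.754 -0.332 -0.053
endloop
endfacet
facet normal -0.418 -0.768 0.484
outer loop
vertex 2.754 -0.332 -0.053
vertex 3.344 -1.052 -0.686
vertex 3.2 -0.464 0.123
endloop
endfacet
facet normal -0.144 0.581 0.801
outer loop
vertex 2.754 -0.332 -0.053
vertex 3.2 -0.464 0.123
vertex 3.228 0.064 -0.255
endloop
endfacet
facet normal 0.141 -0.582 -0.801
outer loop
vertex 3.344 -1.052 -0.686
vertex 3.372 -0.524 -1.065
vertex 3.807 -0.875 -0.733
endloop
endfacet
facet normal 0.340 -0.731 0.592
outer loop
vertex 3.344 -1.052 -0.686
vertex 3.807 -0.875 -0.733
vertex 3.2 -0.464 0.123
endloop
endfacet
facet normal 0.337 -0.733 0.591
outer loop
vertex 3.2 -0.464 0.123
vertex 3.807 -0.875 -0.733
vertex 3.663 -0.288 0.077
endloop
endfacet
facet normal -0.141 0.581 0.801
outer loop
vertex 3.2 -0.464 0.123
vertex 3.663 -0.288 0.077
vertex 3.228 0.064 -0.255
endloop
endfacet
facet normal 0.144 -0.580 -0.802
outer loop
vertex 3.807 -0.875 -0.733
vertex 3.372 -0.524 -1.065
vertex 4.015 -0.492 -0.973
endloop
endfacet
facet normal 0.897 -0.266 0.352
outer loop
vertex 3.807 -0.875 -0.733
vertex 4.015 -0.492 -0.973
vertex 3.663 -0.288 0.077
endloop
endfacet
facet normal 0.897 -0.266 0.352
outer loop
vertex 3.663 -0.288 0.077
vertex 4.015 -0.492 -0.973
vertex 3.871 0.095 -0.164
endloop
endfacet
facet normal -0.141 0.581 0.801
outer loop
vertex 3.663 -0.288 0.077
vertex 3.871 0.095 -0.164
vertex 3.228 0.064 -0.255
endloop
endfacet

endsolid


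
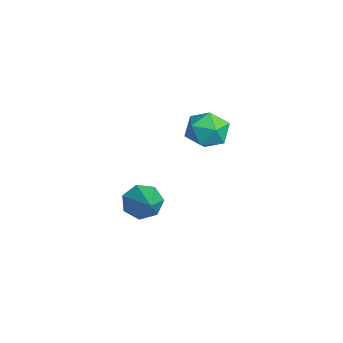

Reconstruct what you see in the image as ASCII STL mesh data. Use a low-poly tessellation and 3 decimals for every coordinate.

solid 
facet normal -0.871 0.032 -0.490
outer loop
vertex 0.61 0.586 -1.534
vertex 0.233 0.801 -0.85
vertex 0.568 1.277 -1.414
endloop
endfacet
facet normal 0.765 0.155 -0.625
outer loop
vertex 0.61 0.586 -1.534
vertex 0.568 1.277 -1.414
vertex 1.907 0.739 0.09
endloop
endfacet
facet normal -0.871 0.033 -0.490
outer loop
vertex 0.568 1.277 -1.414
vertex 0.233 0.801 -0.85
vertex 0.274 1.61 -0.869
endloop
endfacet
facet normal 0.550 0.811 -0.199
outer loop
vertex 0.568 1.277 -1.414
vertex 0.274 1.61 -0.869
vertex 1.907 0.739 0.09
endloop
endfacet
facet normal -0.872 0.033 -0.489
outer loop
vertex 0.274 1.61 -0.869
vertex 0.233 0.801 -0.85
vertex -0.05 1.334 -0.31
endloop
endfacet
facet normal 0.154 0.848 0.508
outer loop
vertex 0.274 1.61 -0.869
vertex -0.05 1.334 -0.31
vertex 1.907 0.739 0.09
endloop
endfacet
facet normal -0.872 0.032 -0.489
outer loop
vertex -0.05 1.334 -0.31
vertex 0.233 0.801 -0.85
vertex -0.161 0.656 -0.157
endloop
endfacet
facet normal -0.125 0.238 0.963
outer loop
vertex -0.05 1.334 -0.31
vertex -0.161 0.656 -0.157
vertex 1.907 0.739 0.09
endloop
endfacet
facet normal -0.872 0.032 -0.489
outer loop
vertex -0.161 0.656 -0.157
vertex 0.233 0.801 -0.85
vertex 0.025 0.088 -0.526
endloop
endfacet
facet normal -0.076 -0.561 0.825
outer loop
vertex -0.161 0.656 -0.157
vertex 0.025 0.088 -0.526
vertex 1.907 0.739 0.09
endloop
endfacet
facet normal -0.872 0.032 -0.489
outer loop
vertex 0.025 0.088 -0.526
vertex 0.233 0.801 -0.85
vertex 0.368 0.057 -1.139
endloop
endfacet
facet normal 0.263 -0.945 0.195
outer loop
vertex 0.025 0.088 -0.526
vertex 0.368 0.057 -1.139
vertex 1.907 0.739 0.09
endloop
endfacet
facet normal -0.871 0.032 -0.490
outer loop
vertex 0.368 0.057 -1.139
vertex 0.233 0.801 -0.85
vertex 0.61 0.586 -1.534
endloop
endfacet
facet normal 0.637 -0.627 -0.449
outer loop
vertex 0.368 0.057 -1.139
vertex 0.61 0.586 -1.534
vertex 1.907 0.739 0.09
endloop
endfacet
facet normal -0.408 0.911 0.058
outer loop
vertex 1.391 3.501 3.188
vertex 0.994 3.274 3.968
vertex 1.819 3.643 3.971
endloop
endfacet
facet normal 0.217 0.933 -0.288
outer loop
vertex 1.391 3.501 3.188
vertex 1.819 3.643 3.971
vertex 2.274 3.318 3.26
endloop
endfacet
facet normal 0.172 0.496 -0.851
outer loop
vertex 1.391 3.501 3.188
vertex 2.274 3.318 3.26
vertex 1.729 2.748 2.817
endloop
endfacet
facet normal -0.479 0.205 -0.853
outer loop
vertex 1.391 3.501 3.188
vertex 1.729 2.748 2.817
vertex 0.938 2.721 3.255
endloop
endfacet
facet normal -0.838 0.461 -0.292
outer loop
vertex 1.391 3.501 3.188
vertex 0.938 2.721 3.255
vertex 0.994 3.274 3.968
endloop
endfacet
facet normal 0.719 0.679 0.150
outer loop
vertex 2.274 3.318 3.26
vertex 1.819 3.643 3.971
vertex 2.422 2.979 4.085
endloop
endfacet
facet normal -0.291 0.644 0.707
outer loop
vertex 1.819 3.643 3.971
vertex 0.994 3.274 3.968
vertex 1.631 2.952 4.523
endloop
endfacet
facet normal -0.986 -0.084 0.142
outer loop
vertex 0.994 3.274 3.968
vertex 0.938 2.721 3.255
vertex 1.086 2.382 4.08
endloop
endfacet
facet normal -0.406 -0.500 -0.765
outer loop
vertex 0.938 2.721 3.255
vertex 1.729 2.748 2.817
vertex 1.541 2.057 3.369
endloop
endfacet
facet normal 0.648 -0.029 -0.761
outer loop
vertex 1.729 2.748 2.817
vertex 2.274 3.318 3.26
vertex 2.366 2.426 3.372
endloop
endfacet
facet normal 0.479 -0.205 0.853
outer loop
vertex 1.969 2.199 4.152
vertex 2.422 2.979 4.085
vertex 1.631 2.952 4.523
endloop
endfacet
facet normal -0.172 -0.496 0.851
outer loop
vertex 1.969 2.199 4.152
vertex 1.631 2.952 4.523
vertex 1.086 2.382 4.08
endloop
endfacet
facet normal -0.217 -0.933 0.288
outer loop
vertex 1.969 2.199 4.152
vertex 1.086 2.382 4.08
vertex 1.541 2.057 3.369
endloop
endfacet
facet normal 0.408 -0.911 -0.058
outer loop
vertex 1.969 2.199 4.152
vertex 1.541 2.057 3.369
vertex 2.366 2.426 3.372
endloop
endfacet
facet normal 0.838 -0.461 0.292
outer loop
vertex 1.969 2.199 4.152
vertex 2.366 2.426 3.372
vertex 2.422 2.979 4.085
endloop
endfacet
facet normal 0.406 0.500 0.765
outer loop
vertex 1.631 2.952 4.523
vertex 2.422 2.979 4.085
vertex 1.819 3.643 3.971
endloop
endfacet
facet normal -0.648 0.029 0.761
outer loop
vertex 1.086 2.382 4.08
vertex 1.631 2.952 4.523
vertex 0.994 3.274 3.968
endloop
endfacet
facet normal -0.719 -0.679 -0.150
outer loop
vertex 1.541 2.057 3.369
vertex 1.086 2.382 4.08
vertex 0.938 2.721 3.255
endloop
endfacet
facet normal 0.291 -0.644 -0.707
outer loop
vertex 2.366 2.426 3.372
vertex 1.541 2.057 3.369
vertex 1.729 2.748 2.817
endloop
endfacet
facet normal 0.986 0.084 -0.142
outer loop
vertex 2.422 2.979 4.085
vertex 2.366 2.426 3.372
vertex 2.274 3.318 3.26
endloop
endfacet

endsolid


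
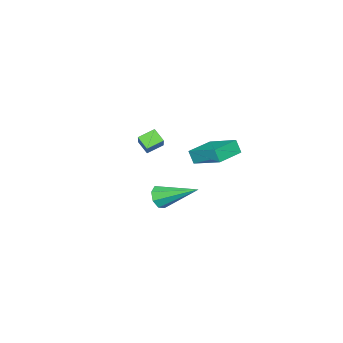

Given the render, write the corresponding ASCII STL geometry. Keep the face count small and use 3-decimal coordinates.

solid 
facet normal -0.573 -0.464 -0.676
outer loop
vertex -1.901 -2.602 1.144
vertex -1.799 -1.949 0.609
vertex -1.114 -3.03 0.771
endloop
endfacet
facet normal -0.120 -0.768 0.629
outer loop
vertex -0.301 -2.371 1.731
vertex -1.901 -2.602 1.144
vertex -1.114 -3.03 0.771
endloop
endfacet
facet normal -0.573 -0.464 -0.676
outer loop
vertex -1.114 -3.03 0.771
vertex -1.799 -1.949 0.609
vertex -1.012 -2.377 0.236
endloop
endfacet
facet normal 0.811 -0.441 -0.384
outer loop
vertex -1.012 -2.377 0.236
vertex -0.301 -2.371 1.731
vertex -1.114 -3.03 0.771
endloop
endfacet
facet normal -0.811 0.441 0.384
outer loop
vertex -1.901 -2.602 1.144
vertex -0.986 -1.29 1.569
vertex -1.799 -1.949 0.609
endloop
endfacet
facet normal -0.120 -0.768 0.629
outer loop
vertex -1.088 -1.943 2.104
vertex -1.901 -2.602 1.144
vertex -0.301 -2.371 1.731
endloop
endfacet
facet normal -0.811 0.441 0.384
outer loop
vertex -1.088 -1.943 2.104
vertex -0.986 -1.29 1.569
vertex -1.901 -2.602 1.144
endloop
endfacet
facet normal 0.120 0.768 -0.629
outer loop
vertex -1.799 -1.949 0.609
vertex -0.986 -1.29 1.569
vertex -1.012 -2.377 0.236
endloop
endfacet
facet normal 0.811 -0.441 -0.384
outer loop
vertex -0.199 -1.718 1.196
vertex -0.301 -2.371 1.731
vertex -1.012 -2.377 0.236
endloop
endfacet
facet normal 0.120 0.768 -0.629
outer loop
vertex -1.012 -2.377 0.236
vertex -0.986 -1.29 1.569
vertex -0.199 -1.718 1.196
endloop
endfacet
facet normal 0.573 0.464 0.676
outer loop
vertex -0.199 -1.718 1.196
vertex -1.088 -1.943 2.104
vertex -0.301 -2.371 1.731
endloop
endfacet
facet normal 0.573 0.464 0.676
outer loop
vertex -0.986 -1.29 1.569
vertex -1.088 -1.943 2.104
vertex -0.199 -1.718 1.196
endloop
endfacet
facet normal -0.996 0.091 0.002
outer loop
vertex -3.718 -0.482 0.5
vertex -3.557 1.252 1.332
vertex -3.687 -0.125 -0.249
endloop
endfacet
facet normal -0.084 -0.898 -0.432
outer loop
vertex -2.103 -0.272 -0.252
vertex -3.718 -0.482 0.5
vertex -3.687 -0.125 -0.249
endloop
endfacet
facet normal -0.996 0.092 0.001
outer loop
vertex -3.687 -0.125 -0.249
vertex -3.557 1.252 1.332
vertex -3.525 1.608 0.583
endloop
endfacet
facet normal 0.038 0.430 -0.902
outer loop
vertex -3.525 1.608 0.583
vertex -2.103 -0.272 -0.252
vertex -3.687 -0.125 -0.249
endloop
endfacet
facet normal -0.038 -0.429 0.902
outer loop
vertex -3.718 -0.482 0.5
vertex -1.973 1.105 1.329
vertex -3.557 1.252 1.332
endloop
endfacet
facet normal -0.084 -0.899 -0.431
outer loop
vertex -2.135 -0.628 0.497
vertex -3.718 -0.482 0.5
vertex -2.103 -0.272 -0.252
endloop
endfacet
facet normal -0.038 -0.430 0.902
outer loop
vertex -2.135 -0.628 0.497
vertex -1.973 1.105 1.329
vertex -3.718 -0.482 0.5
endloop
endfacet
facet normal 0.084 0.899 0.431
outer loop
vertex -3.557 1.252 1.332
vertex -1.973 1.105 1.329
vertex -3.525 1.608 0.583
endloop
endfacet
facet normal 0.038 0.429 -0.902
outer loop
vertex -1.942 1.462 0.58
vertex -2.103 -0.272 -0.252
vertex -3.525 1.608 0.583
endloop
endfacet
facet normal 0.084 0.898 0.432
outer loop
vertex -3.525 1.608 0.583
vertex -1.973 1.105 1.329
vertex -1.942 1.462 0.58
endloop
endfacet
facet normal 0.996 -0.092 -0.001
outer loop
vertex -1.942 1.462 0.58
vertex -2.135 -0.628 0.497
vertex -2.103 -0.272 -0.252
endloop
endfacet
facet normal 0.996 -0.092 -0.003
outer loop
vertex -1.973 1.105 1.329
vertex -2.135 -0.628 0.497
vertex -1.942 1.462 0.58
endloop
endfacet
facet normal 0.238 -0.858 -0.456
outer loop
vertex 4.237 2.527 0.919
vertex 3.738 2.21 1.255
vertex 3.785 2.539 0.661
endloop
endfacet
facet normal 0.352 0.732 -0.583
outer loop
vertex 4.237 2.527 0.919
vertex 3.785 2.539 0.661
vertex 3.222 4.07 2.245
endloop
endfacet
facet normal 0.239 -0.857 -0.456
outer loop
vertex 3.785 2.539 0.661
vertex 3.738 2.21 1.255
vertex 3.305 2.357 0.752
endloop
endfacet
facet normal -0.363 0.602 -0.711
outer loop
vertex 3.785 2.539 0.661
vertex 3.305 2.357 0.752
vertex 3.222 4.07 2.245
endloop
endfacet
facet normal 0.238 -0.858 -0.456
outer loop
vertex 3.305 2.357 0.752
vertex 3.738 2.21 1.255
vertex 3.08 2.09 1.137
endloop
endfacet
facet normal -0.901 0.259 -0.347
outer loop
vertex 3.305 2.357 0.752
vertex 3.08 2.09 1.137
vertex 3.222 4.07 2.245
endloop
endfacet
facet normal 0.238 -0.857 -0.458
outer loop
vertex 3.08 2.09 1.137
vertex 3.738 2.21 1.255
vertex 3.24 1.892 1.591
endloop
endfacet
facet normal -0.951 -0.096 0.293
outer loop
vertex 3.08 2.09 1.137
vertex 3.24 1.892 1.591
vertex 3.222 4.07 2.245
endloop
endfacet
facet normal 0.239 -0.857 -0.457
outer loop
vertex 3.24 1.892 1.591
vertex 3.738 2.21 1.255
vertex 3.692 1.881 1.848
endloop
endfacet
facet normal -0.483 -0.256 0.838
outer loop
vertex 3.24 1.892 1.591
vertex 3.692 1.881 1.848
vertex 3.222 4.07 2.245
endloop
endfacet
facet normal 0.238 -0.857 -0.457
outer loop
vertex 3.692 1.881 1.848
vertex 3.738 2.21 1.255
vertex 4.171 2.062 1.758
endloop
endfacet
facet normal 0.229 -0.126 0.965
outer loop
vertex 3.692 1.881 1.848
vertex 4.171 2.062 1.758
vertex 3.222 4.07 2.245
endloop
endfacet
facet normal 0.238 -0.857 -0.457
outer loop
vertex 4.171 2.062 1.758
vertex 3.738 2.21 1.255
vertex 4.397 2.33 1.373
endloop
endfacet
facet normal 0.768 0.217 0.602
outer loop
vertex 4.171 2.062 1.758
vertex 4.397 2.33 1.373
vertex 3.222 4.07 2.245
endloop
endfacet
facet normal 0.238 -0.858 -0.456
outer loop
vertex 4.397 2.33 1.373
vertex 3.738 2.21 1.255
vertex 4.237 2.527 0.919
endloop
endfacet
facet normal 0.819 0.573 -0.040
outer loop
vertex 4.397 2.33 1.373
vertex 4.237 2.527 0.919
vertex 3.222 4.07 2.245
endloop
endfacet

endsolid


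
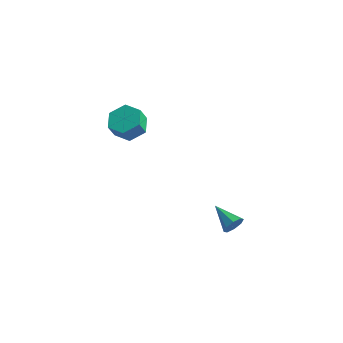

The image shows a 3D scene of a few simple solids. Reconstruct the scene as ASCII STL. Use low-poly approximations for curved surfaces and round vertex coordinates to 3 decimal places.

solid 
facet normal 0.911 -0.286 -0.299
outer loop
vertex 4.691 -3.611 -2.675
vertex 4.446 -3.831 -3.212
vertex 4.681 -3.278 -3.024
endloop
endfacet
facet normal 0.067 0.723 0.688
outer loop
vertex 4.691 -3.611 -2.675
vertex 4.681 -3.278 -3.024
vertex 3.034 -3.389 -2.748
endloop
endfacet
facet normal 0.911 -0.285 -0.299
outer loop
vertex 4.681 -3.278 -3.024
vertex 4.446 -3.831 -3.212
vertex 4.533 -3.269 -3.483
endloop
endfacet
facet normal -0.061 0.997 0.039
outer loop
vertex 4.681 -3.278 -3.024
vertex 4.533 -3.269 -3.483
vertex 3.034 -3.389 -2.748
endloop
endfacet
facet normal 0.910 -0.285 -0.300
outer loop
vertex 4.533 -3.269 -3.483
vertex 4.446 -3.831 -3.212
vertex 4.334 -3.589 -3.783
endloop
endfacet
facet normal -0.340 0.747 -0.571
outer loop
vertex 4.533 -3.269 -3.483
vertex 4.334 -3.589 -3.783
vertex 3.034 -3.389 -2.748
endloop
endfacet
facet normal 0.910 -0.286 -0.300
outer loop
vertex 4.334 -3.589 -3.783
vertex 4.446 -3.831 -3.212
vertex 4.2 -4.051 -3.749
endloop
endfacet
facet normal -0.607 0.118 -0.786
outer loop
vertex 4.334 -3.589 -3.783
vertex 4.2 -4.051 -3.749
vertex 3.034 -3.389 -2.748
endloop
endfacet
facet normal 0.910 -0.286 -0.300
outer loop
vertex 4.2 -4.051 -3.749
vertex 4.446 -3.831 -3.212
vertex 4.21 -4.384 -3.401
endloop
endfacet
facet normal -0.707 -0.521 -0.478
outer loop
vertex 4.2 -4.051 -3.749
vertex 4.21 -4.384 -3.401
vertex 3.034 -3.389 -2.748
endloop
endfacet
facet normal 0.910 -0.286 -0.300
outer loop
vertex 4.21 -4.384 -3.401
vertex 4.446 -3.831 -3.212
vertex 4.358 -4.394 -2.942
endloop
endfacet
facet normal -0.580 -0.797 0.170
outer loop
vertex 4.21 -4.384 -3.401
vertex 4.358 -4.394 -2.942
vertex 3.034 -3.389 -2.748
endloop
endfacet
facet normal 0.911 -0.286 -0.299
outer loop
vertex 4.358 -4.394 -2.942
vertex 4.446 -3.831 -3.212
vertex 4.557 -4.073 -2.642
endloop
endfacet
facet normal -0.300 -0.546 0.783
outer loop
vertex 4.358 -4.394 -2.942
vertex 4.557 -4.073 -2.642
vertex 3.034 -3.389 -2.748
endloop
endfacet
facet normal 0.911 -0.285 -0.299
outer loop
vertex 4.557 -4.073 -2.642
vertex 4.446 -3.831 -3.212
vertex 4.691 -3.611 -2.675
endloop
endfacet
facet normal -0.033 0.081 0.996
outer loop
vertex 4.557 -4.073 -2.642
vertex 4.691 -3.611 -2.675
vertex 3.034 -3.389 -2.748
endloop
endfacet
facet normal 0.088 0.414 -0.906
outer loop
vertex -1.818 -2.505 0.039
vertex -2.794 -2.462 -0.036
vertex -2.299 -1.712 0.355
endloop
endfacet
facet normal 0.867 0.416 0.275
outer loop
vertex -1.818 -2.505 0.039
vertex -2.299 -1.712 0.355
vertex -1.91 -2.941 0.99
endloop
endfacet
facet normal 0.867 0.416 0.274
outer loop
vertex -1.91 -2.941 0.99
vertex -2.299 -1.712 0.355
vertex -2.391 -2.147 1.306
endloop
endfacet
facet normal -0.087 -0.413 0.906
outer loop
vertex -1.91 -2.941 0.99
vertex -2.391 -2.147 1.306
vertex -2.886 -2.898 0.916
endloop
endfacet
facet normal 0.087 0.415 -0.906
outer loop
vertex -2.299 -1.712 0.355
vertex -2.794 -2.462 -0.036
vertex -3.275 -1.669 0.281
endloop
endfacet
facet normal 0.008 0.909 0.417
outer loop
vertex -2.299 -1.712 0.355
vertex -3.275 -1.669 0.281
vertex -2.391 -2.147 1.306
endloop
endfacet
facet normal 0.007 0.909 0.417
outer loop
vertex -2.391 -2.147 1.306
vertex -3.275 -1.669 0.281
vertex -3.367 -2.105 1.232
endloop
endfacet
facet normal -0.087 -0.414 0.906
outer loop
vertex -2.391 -2.147 1.306
vertex -3.367 -2.105 1.232
vertex -2.886 -2.898 0.916
endloop
endfacet
facet normal 0.087 0.415 -0.906
outer loop
vertex -3.275 -1.669 0.281
vertex -2.794 -2.462 -0.036
vertex -3.77 -2.419 -0.11
endloop
endfacet
facet normal -0.859 0.492 0.143
outer loop
vertex -3.275 -1.669 0.281
vertex -3.77 -2.419 -0.11
vertex -3.367 -2.105 1.232
endloop
endfacet
facet normal -0.859 0.492 0.143
outer loop
vertex -3.367 -2.105 1.232
vertex -3.77 -2.419 -0.11
vertex -3.862 -2.855 0.841
endloop
endfacet
facet normal -0.088 -0.414 0.906
outer loop
vertex -3.367 -2.105 1.232
vertex -3.862 -2.855 0.841
vertex -2.886 -2.898 0.916
endloop
endfacet
facet normal 0.087 0.413 -0.906
outer loop
vertex -3.77 -2.419 -0.11
vertex -2.794 -2.462 -0.036
vertex -3.289 -3.213 -0.426
endloop
endfacet
facet normal -0.867 -0.416 -0.275
outer loop
vertex -3.77 -2.419 -0.11
vertex -3.289 -3.213 -0.426
vertex -3.862 -2.855 0.841
endloop
endfacet
facet normal -0.867 -0.416 -0.274
outer loop
vertex -3.862 -2.855 0.841
vertex -3.289 -3.213 -0.426
vertex -3.381 -3.648 0.525
endloop
endfacet
facet normal -0.088 -0.414 0.906
outer loop
vertex -3.862 -2.855 0.841
vertex -3.381 -3.648 0.525
vertex -2.886 -2.898 0.916
endloop
endfacet
facet normal 0.087 0.414 -0.906
outer loop
vertex -3.289 -3.213 -0.426
vertex -2.794 -2.462 -0.036
vertex -2.313 -3.255 -0.352
endloop
endfacet
facet normal -0.008 -0.909 -0.417
outer loop
vertex -3.289 -3.213 -0.426
vertex -2.313 -3.255 -0.352
vertex -3.381 -3.648 0.525
endloop
endfacet
facet normal -0.008 -0.909 -0.417
outer loop
vertex -3.381 -3.648 0.525
vertex -2.313 -3.255 -0.352
vertex -2.405 -3.691 0.599
endloop
endfacet
facet normal -0.087 -0.415 0.906
outer loop
vertex -3.381 -3.648 0.525
vertex -2.405 -3.691 0.599
vertex -2.886 -2.898 0.916
endloop
endfacet
facet normal 0.088 0.414 -0.906
outer loop
vertex -2.313 -3.255 -0.352
vertex -2.794 -2.462 -0.036
vertex -1.818 -2.505 0.039
endloop
endfacet
facet normal 0.859 -0.492 -0.143
outer loop
vertex -2.313 -3.255 -0.352
vertex -1.818 -2.505 0.039
vertex -2.405 -3.691 0.599
endloop
endfacet
facet normal 0.859 -0.492 -0.143
outer loop
vertex -2.405 -3.691 0.599
vertex -1.818 -2.505 0.039
vertex -1.91 -2.941 0.99
endloop
endfacet
facet normal -0.087 -0.415 0.906
outer loop
vertex -2.405 -3.691 0.599
vertex -1.91 -2.941 0.99
vertex -2.886 -2.898 0.916
endloop
endfacet

endsolid


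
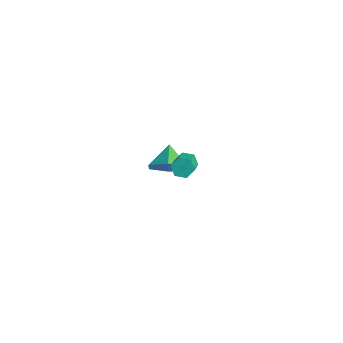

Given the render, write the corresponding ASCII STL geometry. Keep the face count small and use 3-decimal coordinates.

solid 
facet normal -0.541 0.578 -0.611
outer loop
vertex 2.987 -2.27 2.411
vertex 2.638 -2.197 2.789
vertex 3.041 -1.871 2.741
endloop
endfacet
facet normal 0.834 0.280 -0.475
outer loop
vertex 2.987 -2.27 2.411
vertex 3.041 -1.871 2.741
vertex 3.93 -3.275 3.472
endloop
endfacet
facet normal 0.834 0.281 -0.475
outer loop
vertex 3.93 -3.275 3.472
vertex 3.041 -1.871 2.741
vertex 3.984 -2.877 3.802
endloop
endfacet
facet normal 0.543 -0.578 0.609
outer loop
vertex 3.93 -3.275 3.472
vertex 3.984 -2.877 3.802
vertex 3.582 -3.203 3.851
endloop
endfacet
facet normal -0.541 0.579 -0.610
outer loop
vertex 3.041 -1.871 2.741
vertex 2.638 -2.197 2.789
vertex 2.692 -1.799 3.119
endloop
endfacet
facet normal 0.505 0.804 0.313
outer loop
vertex 3.041 -1.871 2.741
vertex 2.692 -1.799 3.119
vertex 3.984 -2.877 3.802
endloop
endfacet
facet normal 0.506 0.804 0.313
outer loop
vertex 3.984 -2.877 3.802
vertex 2.692 -1.799 3.119
vertex 3.635 -2.805 4.181
endloop
endfacet
facet normal 0.543 -0.578 0.610
outer loop
vertex 3.984 -2.877 3.802
vertex 3.635 -2.805 4.181
vertex 3.582 -3.203 3.851
endloop
endfacet
facet normal -0.543 0.578 -0.609
outer loop
vertex 2.692 -1.799 3.119
vertex 2.638 -2.197 2.789
vertex 2.29 -2.125 3.168
endloop
endfacet
facet normal -0.328 0.523 0.787
outer loop
vertex 2.692 -1.799 3.119
vertex 2.29 -2.125 3.168
vertex 3.635 -2.805 4.181
endloop
endfacet
facet normal -0.328 0.522 0.787
outer loop
vertex 3.635 -2.805 4.181
vertex 2.29 -2.125 3.168
vertex 3.233 -3.13 4.229
endloop
endfacet
facet normal 0.541 -0.578 0.611
outer loop
vertex 3.635 -2.805 4.181
vertex 3.233 -3.13 4.229
vertex 3.582 -3.203 3.851
endloop
endfacet
facet normal -0.543 0.578 -0.609
outer loop
vertex 2.29 -2.125 3.168
vertex 2.638 -2.197 2.789
vertex 2.236 -2.523 2.838
endloop
endfacet
facet normal -0.834 -0.281 0.475
outer loop
vertex 2.29 -2.125 3.168
vertex 2.236 -2.523 2.838
vertex 3.233 -3.13 4.229
endloop
endfacet
facet normal -0.834 -0.280 0.475
outer loop
vertex 3.233 -3.13 4.229
vertex 2.236 -2.523 2.838
vertex 3.179 -3.529 3.899
endloop
endfacet
facet normal 0.541 -0.578 0.611
outer loop
vertex 3.233 -3.13 4.229
vertex 3.179 -3.529 3.899
vertex 3.582 -3.203 3.851
endloop
endfacet
facet normal -0.543 0.578 -0.610
outer loop
vertex 2.236 -2.523 2.838
vertex 2.638 -2.197 2.789
vertex 2.585 -2.595 2.459
endloop
endfacet
facet normal -0.506 -0.804 -0.313
outer loop
vertex 2.236 -2.523 2.838
vertex 2.585 -2.595 2.459
vertex 3.179 -3.529 3.899
endloop
endfacet
facet normal -0.505 -0.804 -0.313
outer loop
vertex 3.179 -3.529 3.899
vertex 2.585 -2.595 2.459
vertex 3.528 -3.601 3.521
endloop
endfacet
facet normal 0.541 -0.579 0.610
outer loop
vertex 3.179 -3.529 3.899
vertex 3.528 -3.601 3.521
vertex 3.582 -3.203 3.851
endloop
endfacet
facet normal -0.541 0.578 -0.611
outer loop
vertex 2.585 -2.595 2.459
vertex 2.638 -2.197 2.789
vertex 2.987 -2.27 2.411
endloop
endfacet
facet normal 0.329 -0.523 -0.787
outer loop
vertex 2.585 -2.595 2.459
vertex 2.987 -2.27 2.411
vertex 3.528 -3.601 3.521
endloop
endfacet
facet normal 0.328 -0.523 -0.787
outer loop
vertex 3.528 -3.601 3.521
vertex 2.987 -2.27 2.411
vertex 3.93 -3.275 3.472
endloop
endfacet
facet normal 0.543 -0.578 0.609
outer loop
vertex 3.528 -3.601 3.521
vertex 3.93 -3.275 3.472
vertex 3.582 -3.203 3.851
endloop
endfacet
facet normal 0.631 -0.578 -0.518
outer loop
vertex -0.438 0.512 -1.923
vertex -1.253 0.017 -2.364
vertex -0.847 0.871 -2.822
endloop
endfacet
facet normal 0.185 0.939 0.291
outer loop
vertex -0.438 0.512 -1.923
vertex -0.847 0.871 -2.822
vertex -2.067 0.763 -1.696
endloop
endfacet
facet normal 0.631 -0.578 -0.518
outer loop
vertex -0.847 0.871 -2.822
vertex -1.253 0.017 -2.364
vertex -1.662 0.376 -3.262
endloop
endfacet
facet normal -0.365 0.877 -0.311
outer loop
vertex -0.847 0.871 -2.822
vertex -1.662 0.376 -3.262
vertex -2.067 0.763 -1.696
endloop
endfacet
facet normal 0.631 -0.577 -0.518
outer loop
vertex -1.662 0.376 -3.262
vertex -1.253 0.017 -2.364
vertex -2.067 -0.478 -2.804
endloop
endfacet
facet normal -0.914 0.271 -0.303
outer loop
vertex -1.662 0.376 -3.262
vertex -2.067 -0.478 -2.804
vertex -2.067 0.763 -1.696
endloop
endfacet
facet normal 0.631 -0.578 -0.517
outer loop
vertex -2.067 -0.478 -2.804
vertex -1.253 0.017 -2.364
vertex -1.659 -0.836 -1.906
endloop
endfacet
facet normal -0.912 -0.273 0.306
outer loop
vertex -2.067 -0.478 -2.804
vertex -1.659 -0.836 -1.906
vertex -2.067 0.763 -1.696
endloop
endfacet
facet normal 0.631 -0.578 -0.518
outer loop
vertex -1.659 -0.836 -1.906
vertex -1.253 0.017 -2.364
vertex -0.844 -0.341 -1.466
endloop
endfacet
facet normal -0.362 -0.212 0.908
outer loop
vertex -1.659 -0.836 -1.906
vertex -0.844 -0.341 -1.466
vertex -2.067 0.763 -1.696
endloop
endfacet
facet normal 0.631 -0.578 -0.518
outer loop
vertex -0.844 -0.341 -1.466
vertex -1.253 0.017 -2.364
vertex -0.438 0.512 -1.923
endloop
endfacet
facet normal 0.186 0.394 0.900
outer loop
vertex -0.844 -0.341 -1.466
vertex -0.438 0.512 -1.923
vertex -2.067 0.763 -1.696
endloop
endfacet

endsolid


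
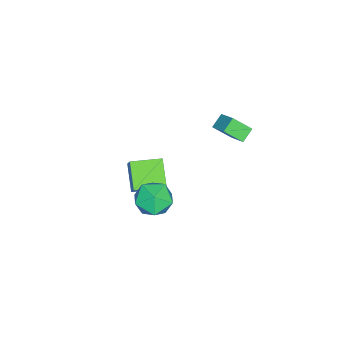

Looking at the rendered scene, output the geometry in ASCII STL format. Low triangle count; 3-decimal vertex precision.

solid 
facet normal -0.011 0.006 1.000
outer loop
vertex 2.081 -0.359 -0.178
vertex 2.549 -1.381 -0.167
vertex 3.201 -0.464 -0.165
endloop
endfacet
facet normal 0.054 0.668 0.742
outer loop
vertex 2.081 -0.359 -0.178
vertex 3.201 -0.464 -0.165
vertex 2.716 0.308 -0.825
endloop
endfacet
facet normal -0.509 0.798 0.323
outer loop
vertex 2.081 -0.359 -0.178
vertex 2.716 0.308 -0.825
vertex 1.765 -0.133 -1.234
endloop
endfacet
facet normal -0.922 0.216 0.322
outer loop
vertex 2.081 -0.359 -0.178
vertex 1.765 -0.133 -1.234
vertex 1.662 -1.177 -0.828
endloop
endfacet
facet normal -0.614 -0.273 0.740
outer loop
vertex 2.081 -0.359 -0.178
vertex 1.662 -1.177 -0.828
vertex 2.549 -1.381 -0.167
endloop
endfacet
facet normal 0.640 0.690 0.337
outer loop
vertex 2.716 0.308 -0.825
vertex 3.201 -0.464 -0.165
vertex 3.578 -0.303 -1.212
endloop
endfacet
facet normal 0.534 -0.382 0.754
outer loop
vertex 3.201 -0.464 -0.165
vertex 2.549 -1.381 -0.167
vertex 3.475 -1.347 -0.806
endloop
endfacet
facet normal -0.441 -0.833 0.334
outer loop
vertex 2.549 -1.381 -0.167
vertex 1.662 -1.177 -0.828
vertex 2.524 -1.788 -1.215
endloop
endfacet
facet normal -0.938 -0.041 -0.344
outer loop
vertex 1.662 -1.177 -0.828
vertex 1.765 -0.133 -1.234
vertex 2.039 -1.016 -1.875
endloop
endfacet
facet normal -0.270 0.900 -0.343
outer loop
vertex 1.765 -0.133 -1.234
vertex 2.716 0.308 -0.825
vertex 2.691 -0.099 -1.873
endloop
endfacet
facet normal 0.922 -0.216 -0.322
outer loop
vertex 3.159 -1.121 -1.862
vertex 3.578 -0.303 -1.212
vertex 3.475 -1.347 -0.806
endloop
endfacet
facet normal 0.509 -0.798 -0.323
outer loop
vertex 3.159 -1.121 -1.862
vertex 3.475 -1.347 -0.806
vertex 2.524 -1.788 -1.215
endloop
endfacet
facet normal -0.054 -0.668 -0.742
outer loop
vertex 3.159 -1.121 -1.862
vertex 2.524 -1.788 -1.215
vertex 2.039 -1.016 -1.875
endloop
endfacet
facet normal 0.011 -0.006 -1.000
outer loop
vertex 3.159 -1.121 -1.862
vertex 2.039 -1.016 -1.875
vertex 2.691 -0.099 -1.873
endloop
endfacet
facet normal 0.614 0.273 -0.740
outer loop
vertex 3.159 -1.121 -1.862
vertex 2.691 -0.099 -1.873
vertex 3.578 -0.303 -1.212
endloop
endfacet
facet normal 0.938 0.041 0.344
outer loop
vertex 3.475 -1.347 -0.806
vertex 3.578 -0.303 -1.212
vertex 3.201 -0.464 -0.165
endloop
endfacet
facet normal 0.270 -0.900 0.343
outer loop
vertex 2.524 -1.788 -1.215
vertex 3.475 -1.347 -0.806
vertex 2.549 -1.381 -0.167
endloop
endfacet
facet normal -0.640 -0.690 -0.337
outer loop
vertex 2.039 -1.016 -1.875
vertex 2.524 -1.788 -1.215
vertex 1.662 -1.177 -0.828
endloop
endfacet
facet normal -0.534 0.382 -0.754
outer loop
vertex 2.691 -0.099 -1.873
vertex 2.039 -1.016 -1.875
vertex 1.765 -0.133 -1.234
endloop
endfacet
facet normal 0.441 0.833 -0.334
outer loop
vertex 3.578 -0.303 -1.212
vertex 2.691 -0.099 -1.873
vertex 2.716 0.308 -0.825
endloop
endfacet
facet normal -0.563 -0.635 -0.528
outer loop
vertex -0.246 1.172 2.852
vertex -0.928 1.375 3.335
vertex -0.529 2.069 2.075
endloop
endfacet
facet normal 0.793 -0.236 -0.561
outer loop
vertex 0.248 2.945 2.805
vertex -0.246 1.172 2.852
vertex -0.529 2.069 2.075
endloop
endfacet
facet normal -0.563 -0.635 -0.528
outer loop
vertex -0.529 2.069 2.075
vertex -0.928 1.375 3.335
vertex -1.211 2.272 2.558
endloop
endfacet
facet normal -0.232 0.736 -0.636
outer loop
vertex -1.211 2.272 2.558
vertex 0.248 2.945 2.805
vertex -0.529 2.069 2.075
endloop
endfacet
facet normal 0.232 -0.736 0.636
outer loop
vertex -0.246 1.172 2.852
vertex -0.151 2.251 4.065
vertex -0.928 1.375 3.335
endloop
endfacet
facet normal 0.793 -0.236 -0.561
outer loop
vertex 0.531 2.048 3.582
vertex -0.246 1.172 2.852
vertex 0.248 2.945 2.805
endloop
endfacet
facet normal 0.232 -0.736 0.636
outer loop
vertex 0.531 2.048 3.582
vertex -0.151 2.251 4.065
vertex -0.246 1.172 2.852
endloop
endfacet
facet normal -0.793 0.236 0.561
outer loop
vertex -0.928 1.375 3.335
vertex -0.151 2.251 4.065
vertex -1.211 2.272 2.558
endloop
endfacet
facet normal -0.232 0.736 -0.636
outer loop
vertex -0.434 3.148 3.288
vertex 0.248 2.945 2.805
vertex -1.211 2.272 2.558
endloop
endfacet
facet normal -0.793 0.236 0.561
outer loop
vertex -1.211 2.272 2.558
vertex -0.151 2.251 4.065
vertex -0.434 3.148 3.288
endloop
endfacet
facet normal 0.563 0.635 0.528
outer loop
vertex -0.434 3.148 3.288
vertex 0.531 2.048 3.582
vertex 0.248 2.945 2.805
endloop
endfacet
facet normal 0.563 0.635 0.528
outer loop
vertex -0.151 2.251 4.065
vertex 0.531 2.048 3.582
vertex -0.434 3.148 3.288
endloop
endfacet
facet normal -0.537 0.843 -0.033
outer loop
vertex -1.491 -1.965 -2.237
vertex -0.333 -1.268 -3.268
vertex -2.049 -2.355 -3.127
endloop
endfacet
facet normal -0.681 -0.410 0.607
outer loop
vertex -1.147 -3.772 -3.072
vertex -1.491 -1.965 -2.237
vertex -2.049 -2.355 -3.127
endloop
endfacet
facet normal -0.537 0.843 -0.033
outer loop
vertex -2.049 -2.355 -3.127
vertex -0.333 -1.268 -3.268
vertex -0.89 -1.658 -4.158
endloop
endfacet
facet normal -0.498 -0.348 -0.795
outer loop
vertex -0.89 -1.658 -4.158
vertex -1.147 -3.772 -3.072
vertex -2.049 -2.355 -3.127
endloop
endfacet
facet normal 0.498 0.348 0.794
outer loop
vertex -1.491 -1.965 -2.237
vertex 0.569 -2.685 -3.213
vertex -0.333 -1.268 -3.268
endloop
endfacet
facet normal -0.682 -0.410 0.606
outer loop
vertex -0.59 -3.382 -2.182
vertex -1.491 -1.965 -2.237
vertex -1.147 -3.772 -3.072
endloop
endfacet
facet normal 0.498 0.347 0.795
outer loop
vertex -0.59 -3.382 -2.182
vertex 0.569 -2.685 -3.213
vertex -1.491 -1.965 -2.237
endloop
endfacet
facet normal 0.681 0.410 -0.606
outer loop
vertex -0.333 -1.268 -3.268
vertex 0.569 -2.685 -3.213
vertex -0.89 -1.658 -4.158
endloop
endfacet
facet normal -0.498 -0.348 -0.794
outer loop
vertex 0.011 -3.075 -4.103
vertex -1.147 -3.772 -3.072
vertex -0.89 -1.658 -4.158
endloop
endfacet
facet normal 0.681 0.410 -0.607
outer loop
vertex -0.89 -1.658 -4.158
vertex 0.569 -2.685 -3.213
vertex 0.011 -3.075 -4.103
endloop
endfacet
facet normal 0.537 -0.843 0.033
outer loop
vertex 0.011 -3.075 -4.103
vertex -0.59 -3.382 -2.182
vertex -1.147 -3.772 -3.072
endloop
endfacet
facet normal 0.537 -0.843 0.033
outer loop
vertex 0.569 -2.685 -3.213
vertex -0.59 -3.382 -2.182
vertex 0.011 -3.075 -4.103
endloop
endfacet

endsolid
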